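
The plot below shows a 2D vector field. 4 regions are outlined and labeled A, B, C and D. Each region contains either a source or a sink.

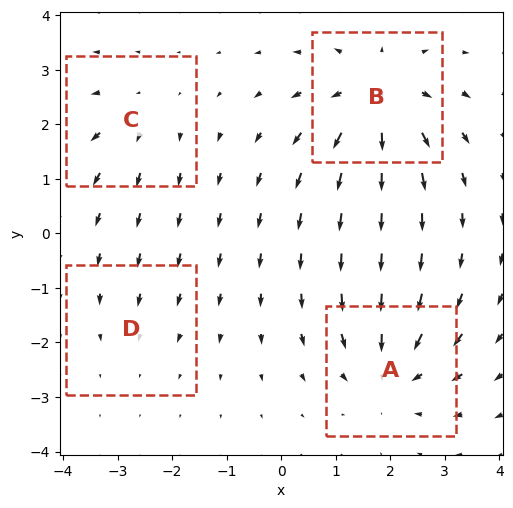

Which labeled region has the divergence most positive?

Divergence at each region's feature centre — A: about -5, B: about +6, C: about +3, D: about -2. Region B is most positive.

B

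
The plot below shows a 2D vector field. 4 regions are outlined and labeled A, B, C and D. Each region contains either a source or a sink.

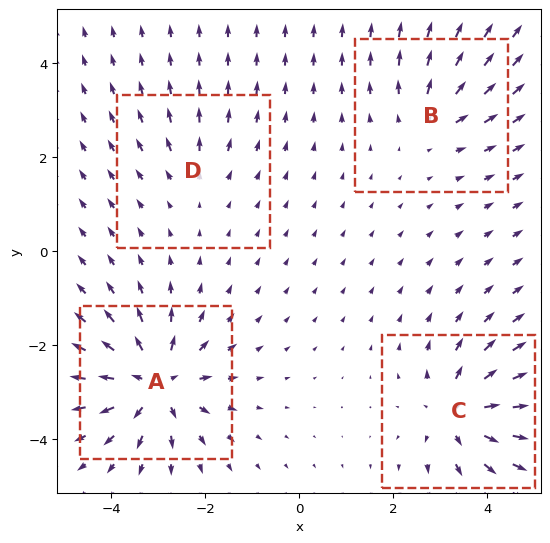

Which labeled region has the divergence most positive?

A

Divergence at each region's feature centre — A: about +8, B: about +4, C: about +6, D: about +3. Region A is most positive.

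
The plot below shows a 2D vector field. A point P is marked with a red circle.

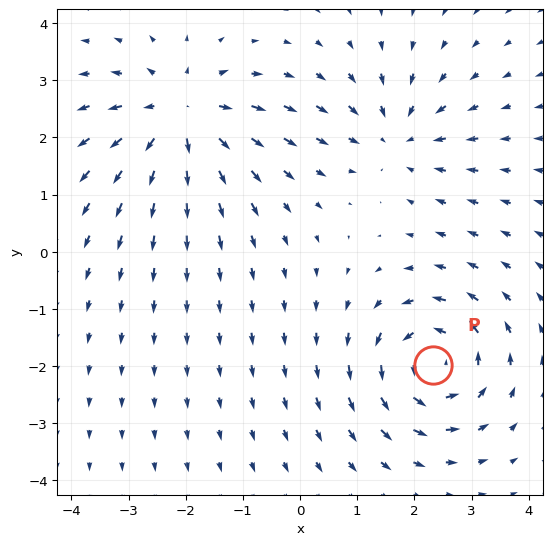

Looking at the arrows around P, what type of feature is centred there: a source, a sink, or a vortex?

vortex

At P (2.3, -2.0) the arrows circulate counterclockwise. Divergence ≈0, curl about +5 — near-zero divergence with nonzero curl is a vortex.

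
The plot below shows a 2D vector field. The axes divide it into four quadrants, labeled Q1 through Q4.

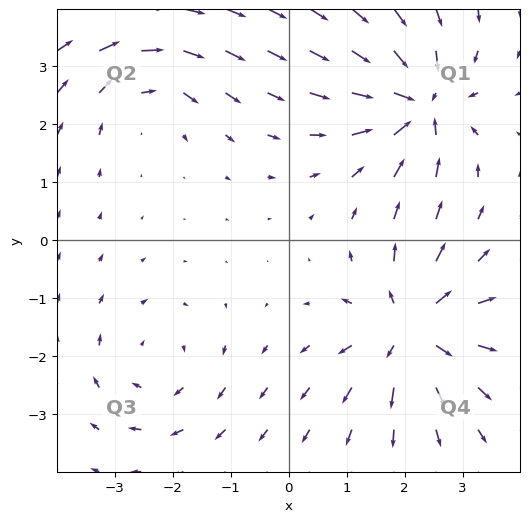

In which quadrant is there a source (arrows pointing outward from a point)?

The source sits at approximately (2.1, -1.5), which lies in quadrant Q4. The divergence there is about +6, positive as expected for a source.

Q4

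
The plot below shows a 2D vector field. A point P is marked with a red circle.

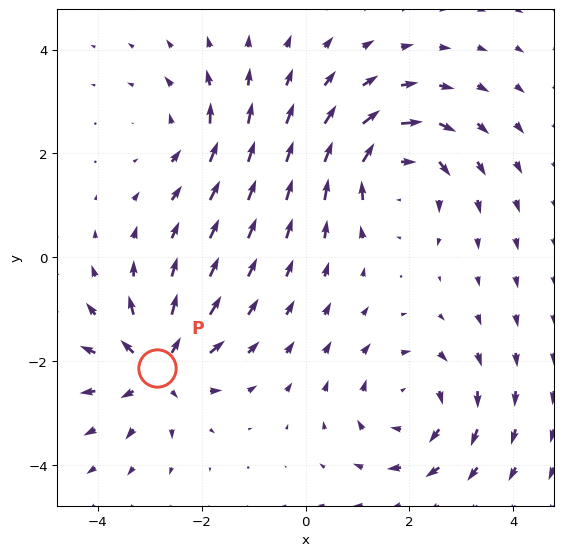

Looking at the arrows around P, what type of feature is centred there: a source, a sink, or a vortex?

source

At P (-2.9, -2.1) the arrows spread outward. Divergence about +6, curl ≈0 — positive divergence with near-zero curl is a source.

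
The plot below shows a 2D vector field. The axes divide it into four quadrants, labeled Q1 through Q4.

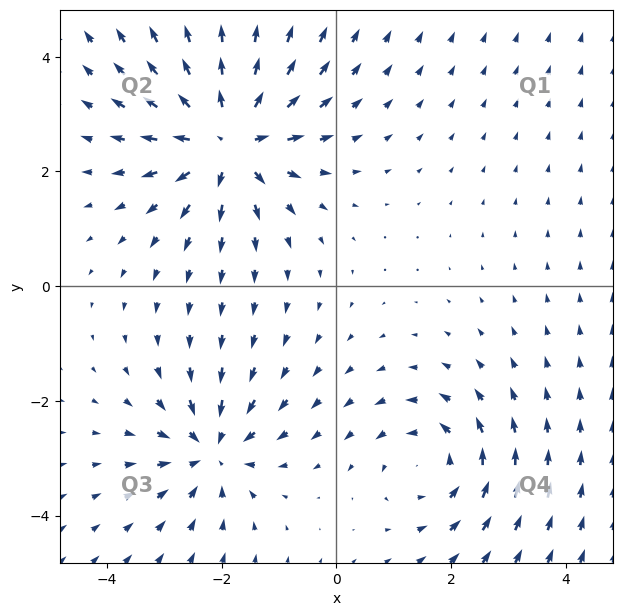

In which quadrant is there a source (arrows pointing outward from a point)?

Q2

The source sits at approximately (-1.9, 2.5), which lies in quadrant Q2. The divergence there is about +6, positive as expected for a source.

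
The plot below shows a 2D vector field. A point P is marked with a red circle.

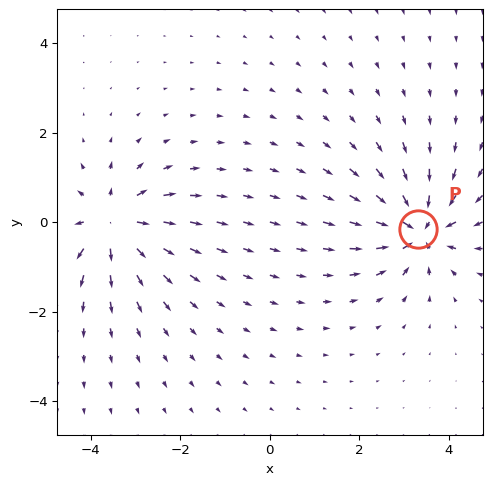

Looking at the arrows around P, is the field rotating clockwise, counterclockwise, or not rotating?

not rotating

Near P at (3.3, -0.2) the arrows show no circulation. The curl there is ≈0.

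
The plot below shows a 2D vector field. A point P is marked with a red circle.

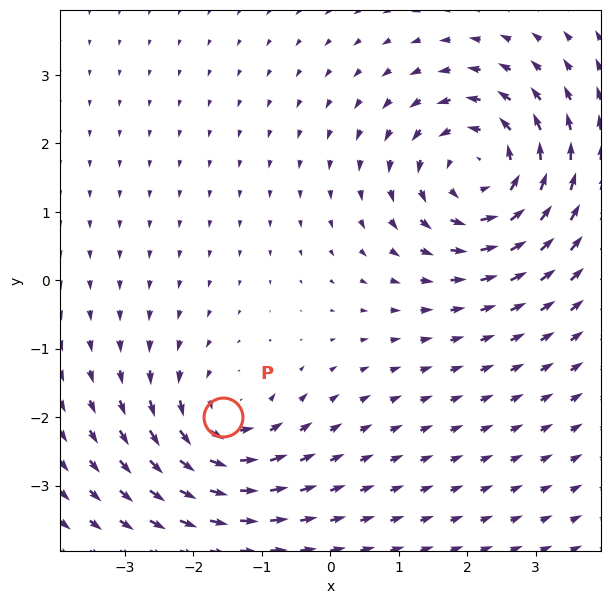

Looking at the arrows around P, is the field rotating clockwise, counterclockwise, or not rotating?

Near P at (-1.6, -2.0) the arrows circulate counterclockwise. The curl (z-component) there is about +4; positive curl means counterclockwise rotation.

counterclockwise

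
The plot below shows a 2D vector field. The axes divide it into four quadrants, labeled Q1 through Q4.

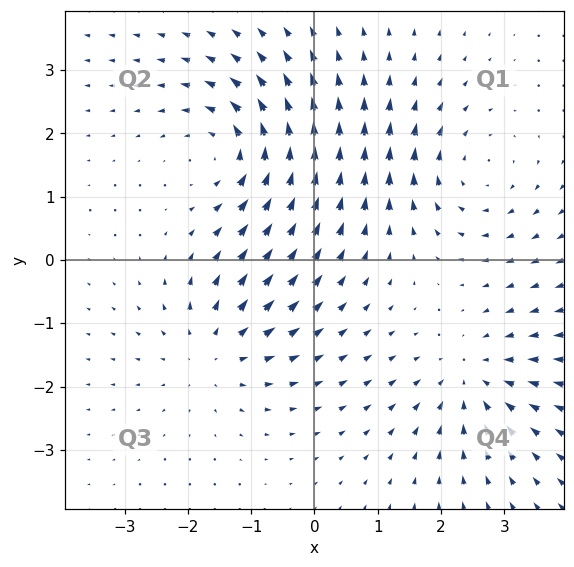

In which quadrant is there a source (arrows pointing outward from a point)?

Q3

The source sits at approximately (-1.6, -1.4), which lies in quadrant Q3. The divergence there is about +4, positive as expected for a source.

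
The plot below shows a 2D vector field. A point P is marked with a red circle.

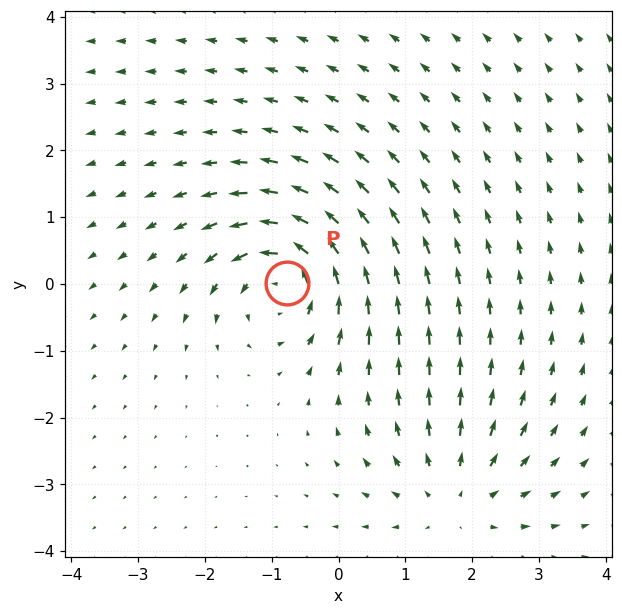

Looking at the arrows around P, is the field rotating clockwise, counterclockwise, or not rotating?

counterclockwise

Near P at (-0.8, 0.0) the arrows circulate counterclockwise. The curl (z-component) there is about +6; positive curl means counterclockwise rotation.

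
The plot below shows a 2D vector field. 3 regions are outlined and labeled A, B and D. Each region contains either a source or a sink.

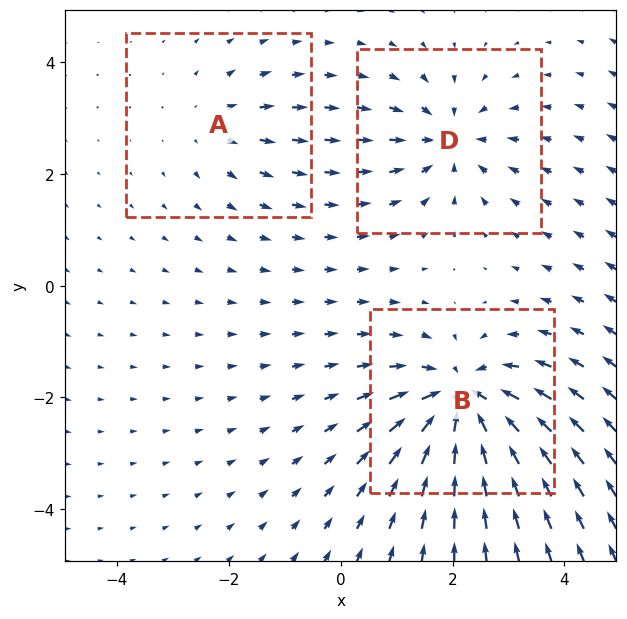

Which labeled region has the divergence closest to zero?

Divergence at each region's feature centre — A: about +2, B: about -6, D: about -4. Region A is closest to zero.

A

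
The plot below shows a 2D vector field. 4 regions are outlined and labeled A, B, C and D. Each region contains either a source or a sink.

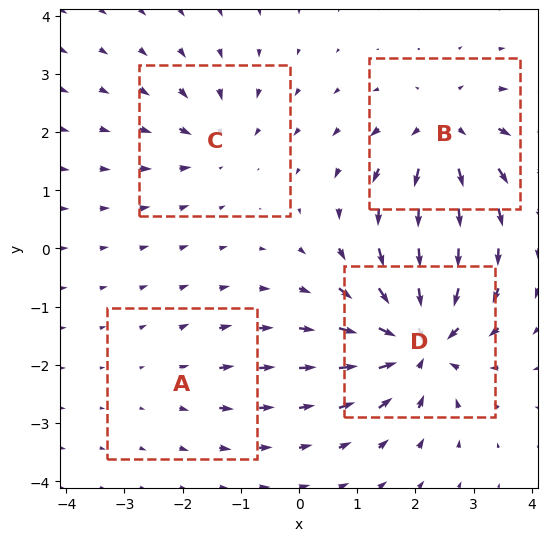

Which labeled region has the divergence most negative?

Divergence at each region's feature centre — A: about +2, B: about +6, C: about -4, D: about -9. Region D is most negative.

D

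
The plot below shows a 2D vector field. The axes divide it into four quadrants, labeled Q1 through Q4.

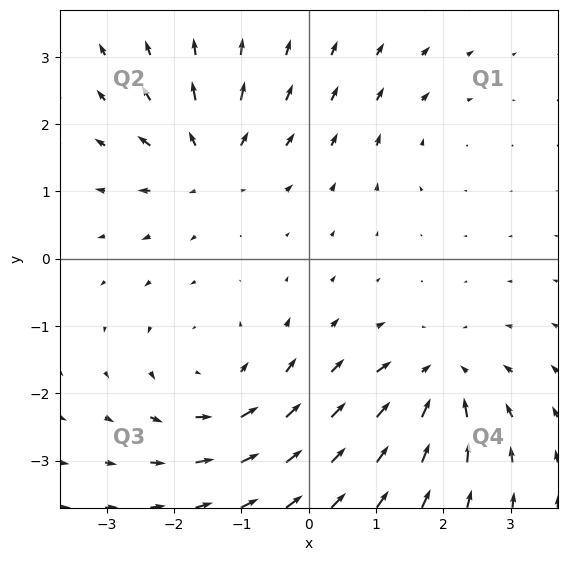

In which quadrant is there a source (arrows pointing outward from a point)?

The source sits at approximately (-1.5, 1.4), which lies in quadrant Q2. The divergence there is about +5, positive as expected for a source.

Q2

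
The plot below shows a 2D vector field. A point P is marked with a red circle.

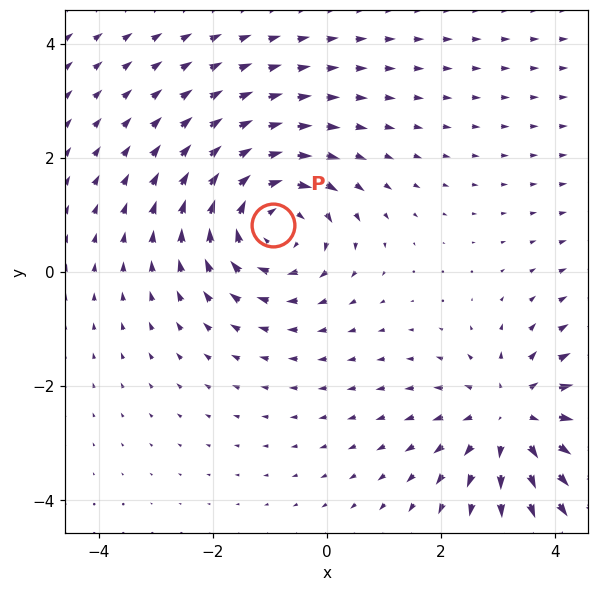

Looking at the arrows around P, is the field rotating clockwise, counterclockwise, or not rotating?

clockwise

Near P at (-0.9, 0.8) the arrows circulate clockwise. The curl (z-component) there is about -3; negative curl means clockwise rotation.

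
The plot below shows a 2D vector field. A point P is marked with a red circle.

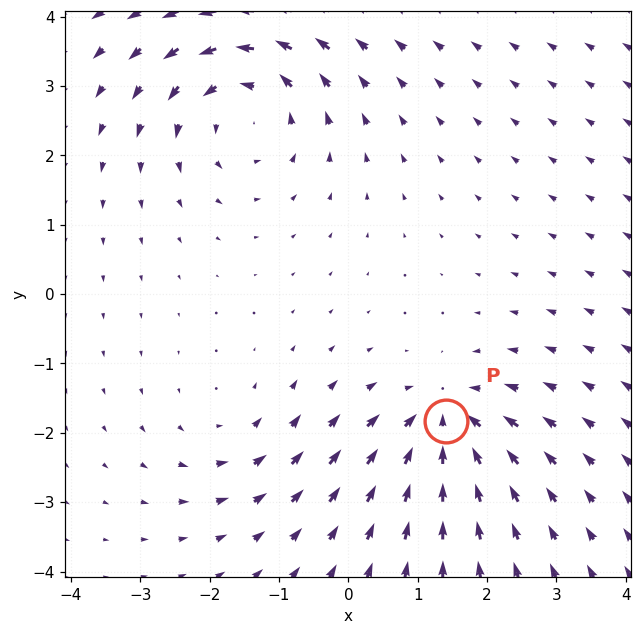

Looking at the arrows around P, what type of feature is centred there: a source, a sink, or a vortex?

At P (1.4, -1.8) the arrows converge inward. Divergence about -5, curl ≈0 — negative divergence with near-zero curl is a sink.

sink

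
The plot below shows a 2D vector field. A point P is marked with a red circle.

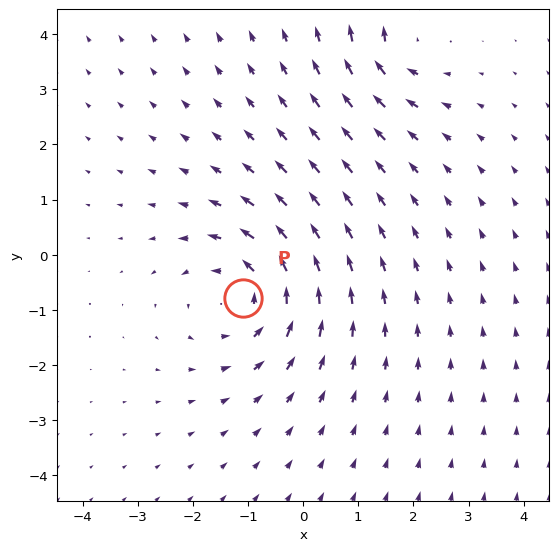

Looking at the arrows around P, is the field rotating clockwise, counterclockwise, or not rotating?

Near P at (-1.1, -0.8) the arrows circulate counterclockwise. The curl (z-component) there is about +4; positive curl means counterclockwise rotation.

counterclockwise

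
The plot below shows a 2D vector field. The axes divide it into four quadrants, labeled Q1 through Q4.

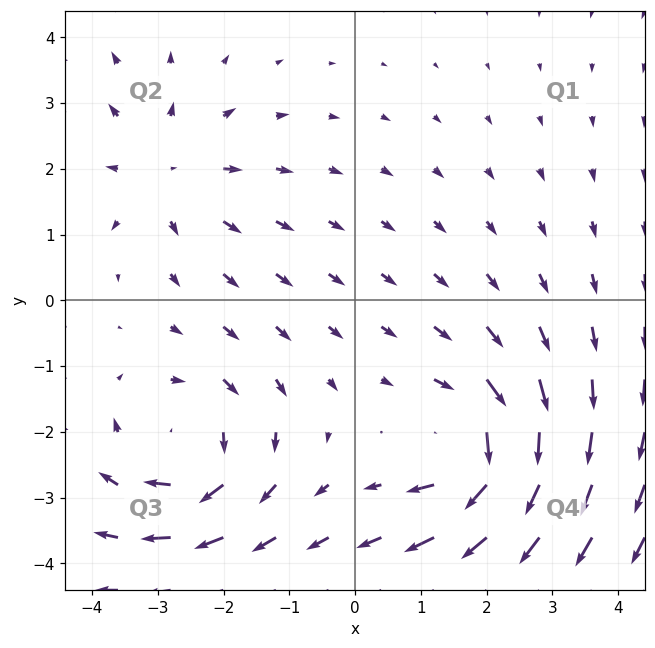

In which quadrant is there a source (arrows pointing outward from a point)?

Q2

The source sits at approximately (-2.9, 1.9), which lies in quadrant Q2. The divergence there is about +3, positive as expected for a source.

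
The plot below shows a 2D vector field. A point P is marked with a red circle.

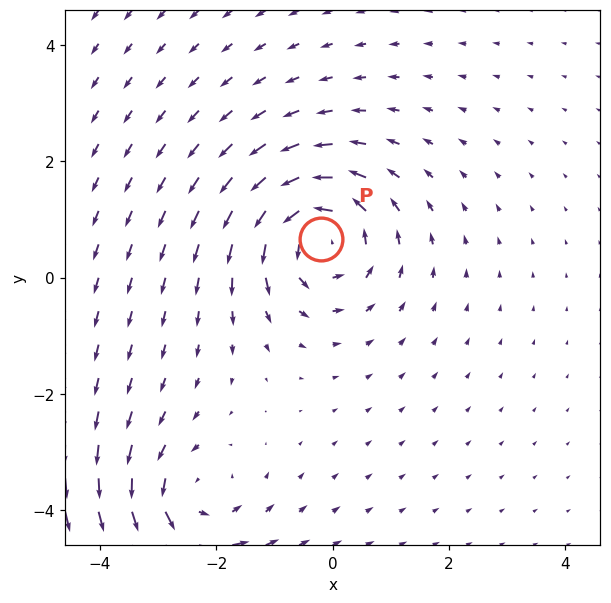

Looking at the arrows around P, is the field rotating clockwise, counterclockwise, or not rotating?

Near P at (-0.2, 0.7) the arrows circulate counterclockwise. The curl (z-component) there is about +4; positive curl means counterclockwise rotation.

counterclockwise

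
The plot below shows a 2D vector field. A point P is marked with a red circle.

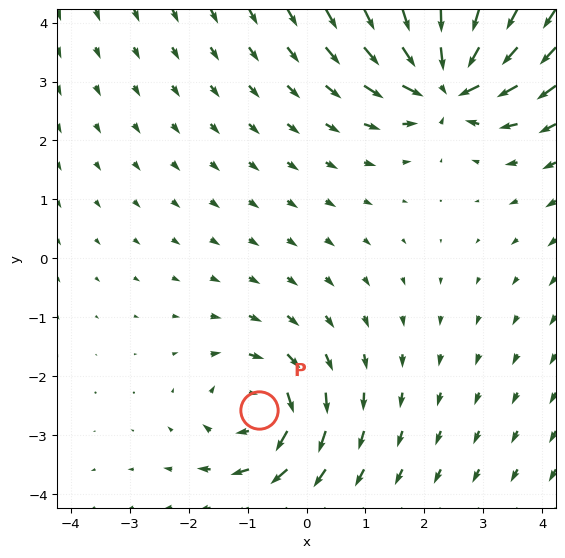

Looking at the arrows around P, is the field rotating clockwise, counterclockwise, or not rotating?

Near P at (-0.8, -2.6) the arrows circulate clockwise. The curl (z-component) there is about -4; negative curl means clockwise rotation.

clockwise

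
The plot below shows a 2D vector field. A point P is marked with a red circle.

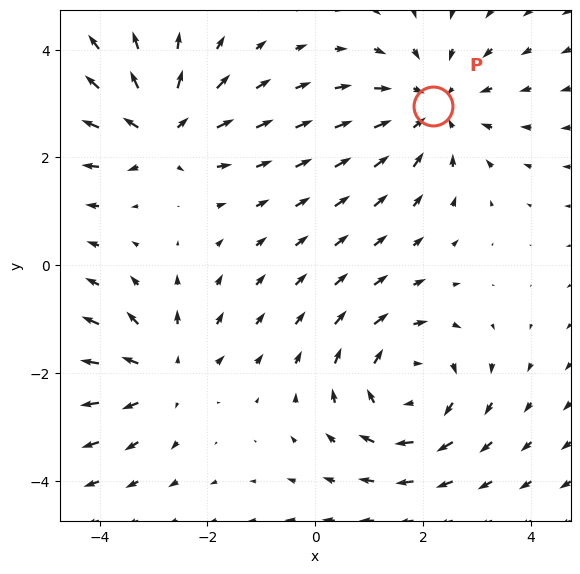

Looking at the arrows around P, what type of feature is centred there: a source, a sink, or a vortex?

sink

At P (2.2, 2.9) the arrows converge inward. Divergence about -3, curl ≈0 — negative divergence with near-zero curl is a sink.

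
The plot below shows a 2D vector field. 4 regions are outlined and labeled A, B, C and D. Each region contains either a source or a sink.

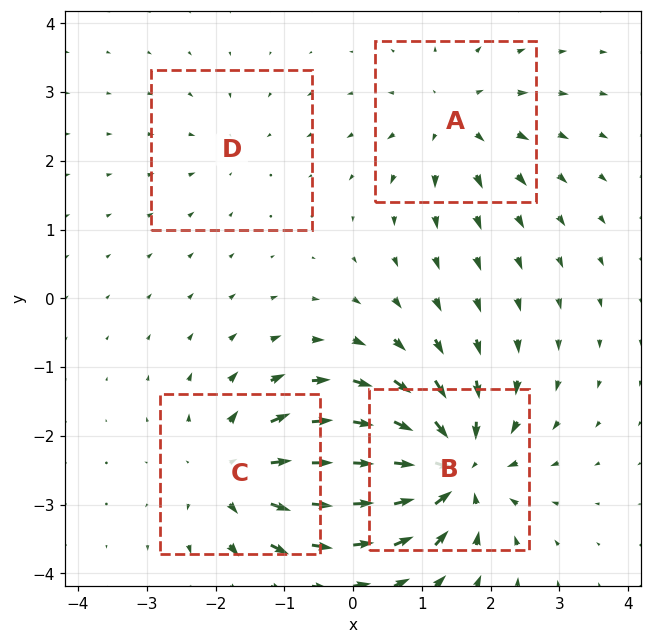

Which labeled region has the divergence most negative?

Divergence at each region's feature centre — A: about +4, B: about -8, C: about +5, D: about -2. Region B is most negative.

B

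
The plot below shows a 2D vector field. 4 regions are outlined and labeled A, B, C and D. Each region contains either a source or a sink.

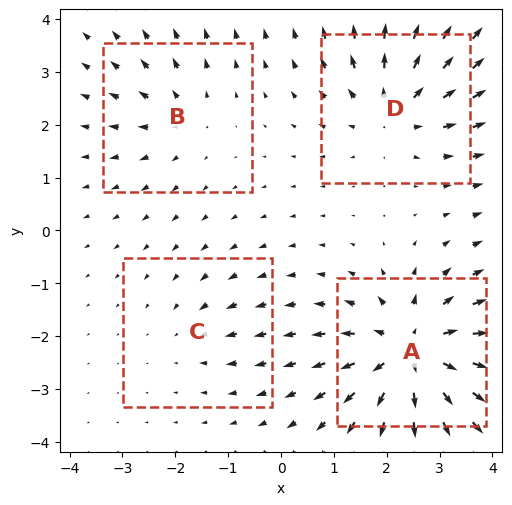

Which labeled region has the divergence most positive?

A

Divergence at each region's feature centre — A: about +8, B: about +3, C: about -2, D: about +5. Region A is most positive.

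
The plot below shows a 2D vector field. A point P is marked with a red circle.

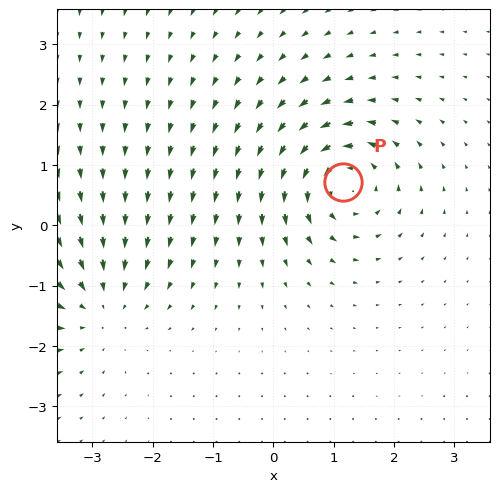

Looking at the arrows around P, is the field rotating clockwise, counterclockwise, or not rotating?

counterclockwise

Near P at (1.2, 0.7) the arrows circulate counterclockwise. The curl (z-component) there is about +6; positive curl means counterclockwise rotation.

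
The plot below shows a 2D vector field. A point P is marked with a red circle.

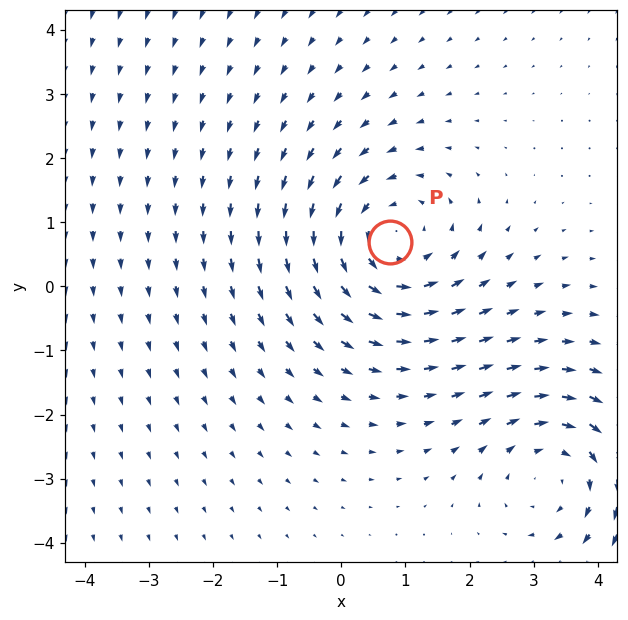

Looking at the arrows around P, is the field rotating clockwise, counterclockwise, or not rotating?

Near P at (0.8, 0.7) the arrows circulate counterclockwise. The curl (z-component) there is about +3; positive curl means counterclockwise rotation.

counterclockwise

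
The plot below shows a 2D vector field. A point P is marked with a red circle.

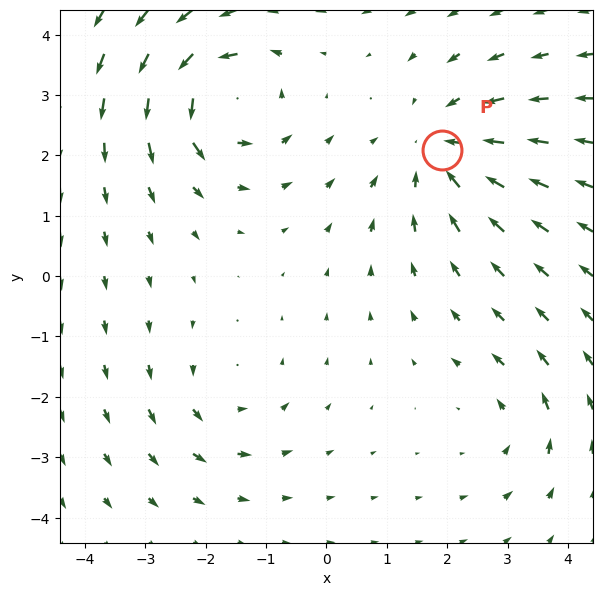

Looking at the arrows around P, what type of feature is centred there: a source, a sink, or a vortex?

At P (1.9, 2.1) the arrows converge inward. Divergence about -4, curl ≈0 — negative divergence with near-zero curl is a sink.

sink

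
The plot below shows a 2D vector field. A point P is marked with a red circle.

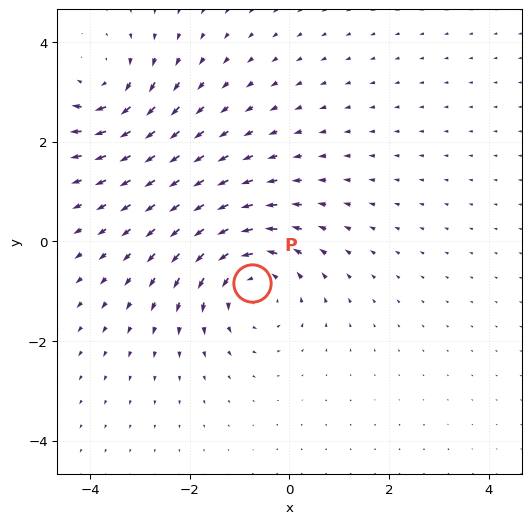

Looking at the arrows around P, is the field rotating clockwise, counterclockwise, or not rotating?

counterclockwise

Near P at (-0.8, -0.8) the arrows circulate counterclockwise. The curl (z-component) there is about +4; positive curl means counterclockwise rotation.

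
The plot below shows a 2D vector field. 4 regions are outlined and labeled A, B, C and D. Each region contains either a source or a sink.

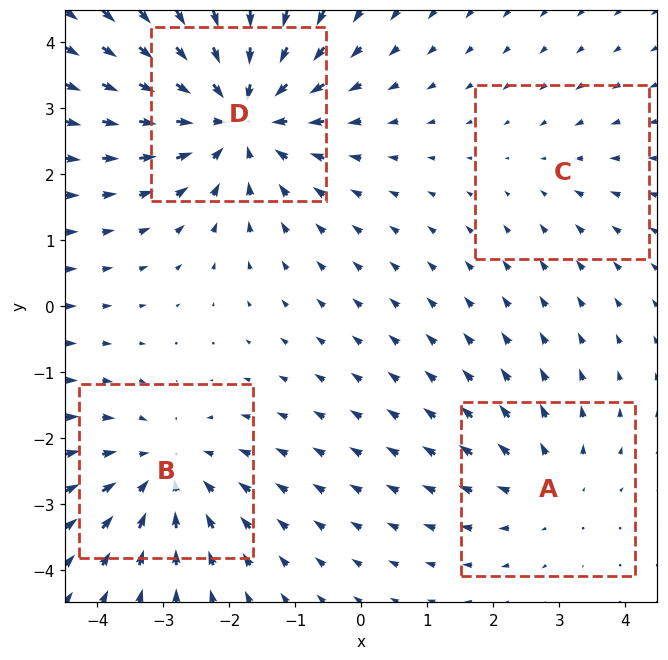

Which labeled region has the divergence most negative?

Divergence at each region's feature centre — A: about +3, B: about -4, C: about -2, D: about -6. Region D is most negative.

D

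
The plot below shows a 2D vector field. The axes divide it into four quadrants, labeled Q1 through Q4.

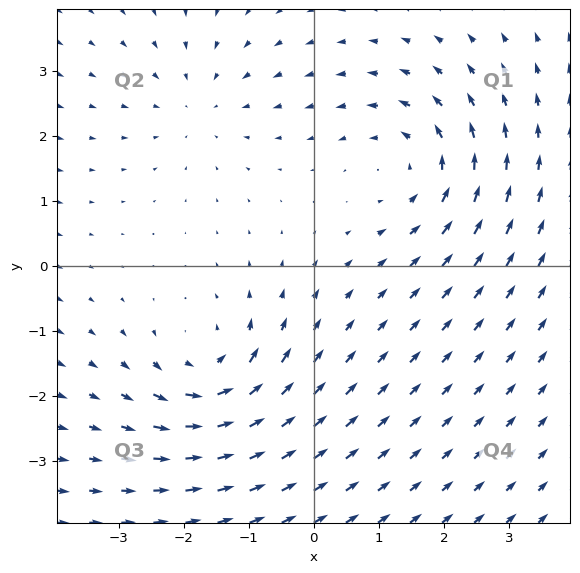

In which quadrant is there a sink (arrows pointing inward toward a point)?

Q2

The sink sits at approximately (-1.8, 2.5), which lies in quadrant Q2. The divergence there is about -2, negative as expected for a sink.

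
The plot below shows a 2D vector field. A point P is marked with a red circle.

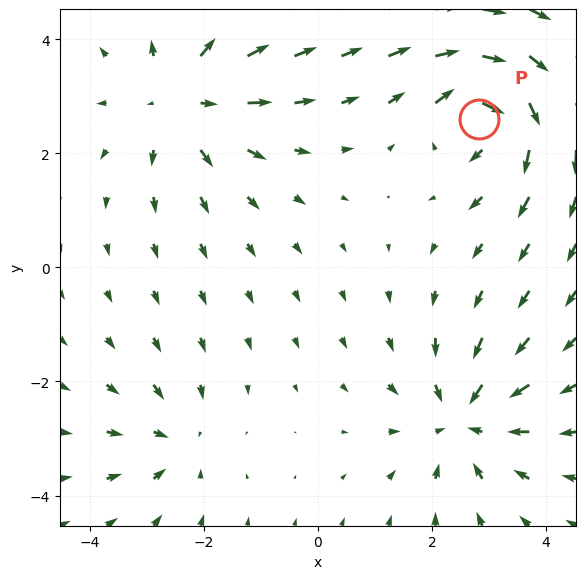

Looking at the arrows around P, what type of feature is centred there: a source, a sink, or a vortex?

vortex

At P (2.8, 2.6) the arrows circulate clockwise. Divergence ≈0, curl about -6 — near-zero divergence with nonzero curl is a vortex.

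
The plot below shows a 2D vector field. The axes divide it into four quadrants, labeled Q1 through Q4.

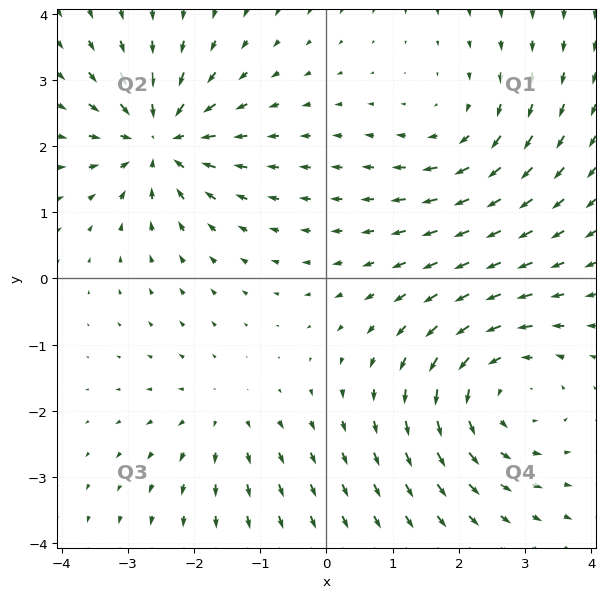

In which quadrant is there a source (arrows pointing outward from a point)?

The source sits at approximately (-1.6, -2.1), which lies in quadrant Q3. The divergence there is about +2, positive as expected for a source.

Q3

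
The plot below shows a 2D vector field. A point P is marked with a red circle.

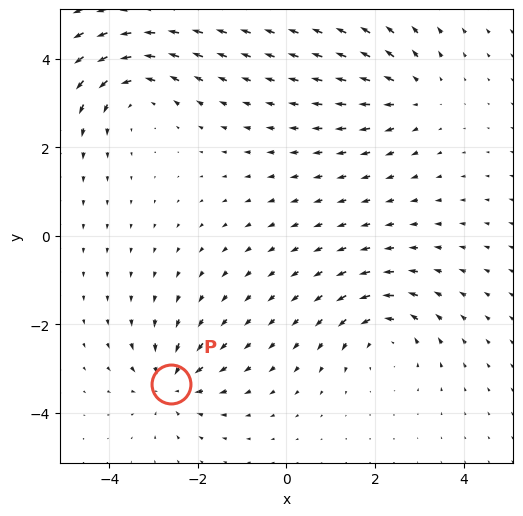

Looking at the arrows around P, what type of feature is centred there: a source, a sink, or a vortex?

sink

At P (-2.6, -3.3) the arrows converge inward. Divergence about -4, curl ≈0 — negative divergence with near-zero curl is a sink.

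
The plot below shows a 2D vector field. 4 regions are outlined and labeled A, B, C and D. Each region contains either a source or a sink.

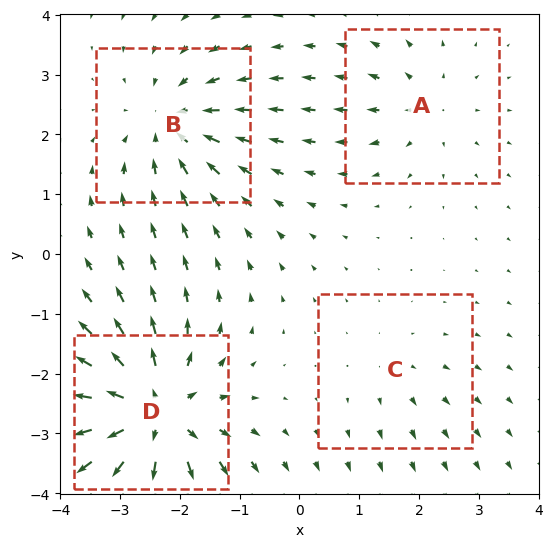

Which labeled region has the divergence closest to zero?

Divergence at each region's feature centre — A: about +3, B: about -5, C: about +2, D: about +8. Region C is closest to zero.

C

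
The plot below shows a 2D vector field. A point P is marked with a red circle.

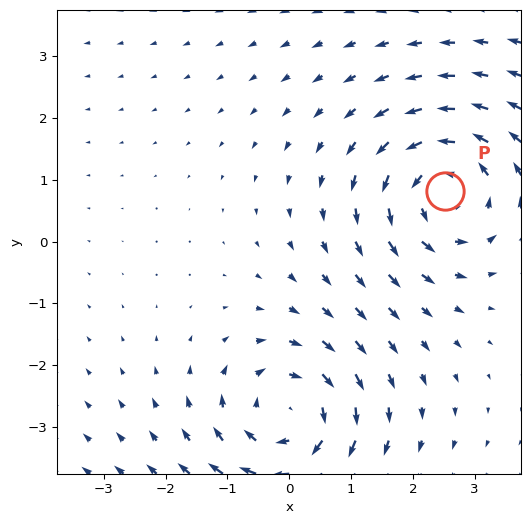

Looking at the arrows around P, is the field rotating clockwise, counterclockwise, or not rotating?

counterclockwise

Near P at (2.5, 0.8) the arrows circulate counterclockwise. The curl (z-component) there is about +4; positive curl means counterclockwise rotation.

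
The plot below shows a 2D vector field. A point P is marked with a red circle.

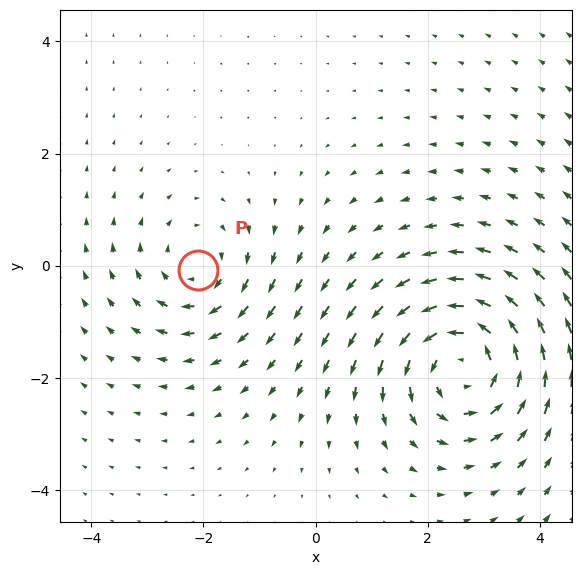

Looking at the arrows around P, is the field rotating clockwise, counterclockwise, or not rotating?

clockwise

Near P at (-2.1, -0.1) the arrows circulate clockwise. The curl (z-component) there is about -3; negative curl means clockwise rotation.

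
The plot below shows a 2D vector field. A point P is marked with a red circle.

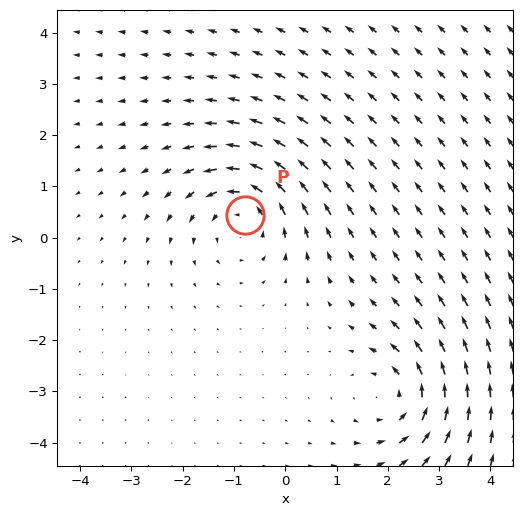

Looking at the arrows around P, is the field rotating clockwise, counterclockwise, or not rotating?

counterclockwise

Near P at (-0.8, 0.4) the arrows circulate counterclockwise. The curl (z-component) there is about +5; positive curl means counterclockwise rotation.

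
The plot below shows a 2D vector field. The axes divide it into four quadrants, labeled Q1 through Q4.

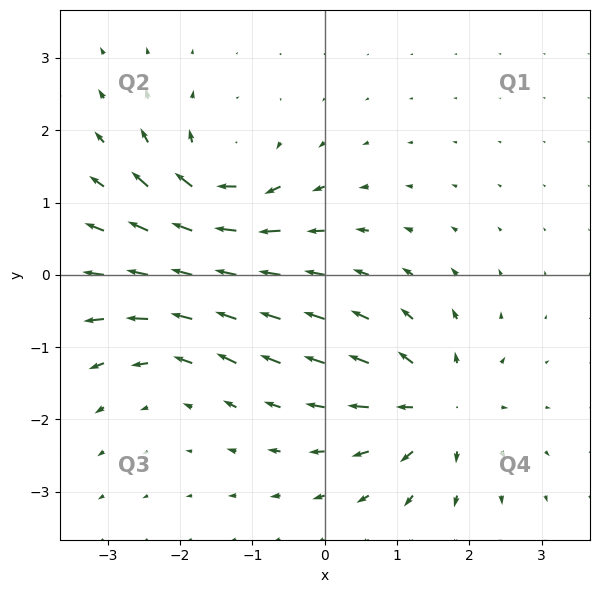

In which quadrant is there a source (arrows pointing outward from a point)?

The source sits at approximately (1.6, -1.8), which lies in quadrant Q4. The divergence there is about +5, positive as expected for a source.

Q4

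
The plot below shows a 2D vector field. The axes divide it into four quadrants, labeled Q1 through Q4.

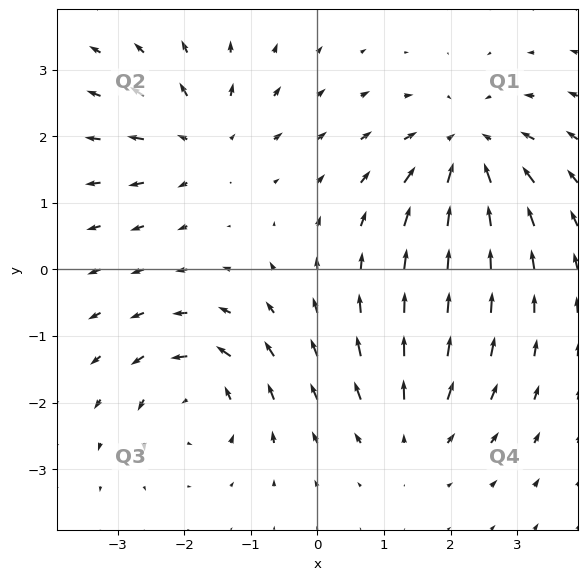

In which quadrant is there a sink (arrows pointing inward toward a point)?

The sink sits at approximately (2.3, 1.8), which lies in quadrant Q1. The divergence there is about -4, negative as expected for a sink.

Q1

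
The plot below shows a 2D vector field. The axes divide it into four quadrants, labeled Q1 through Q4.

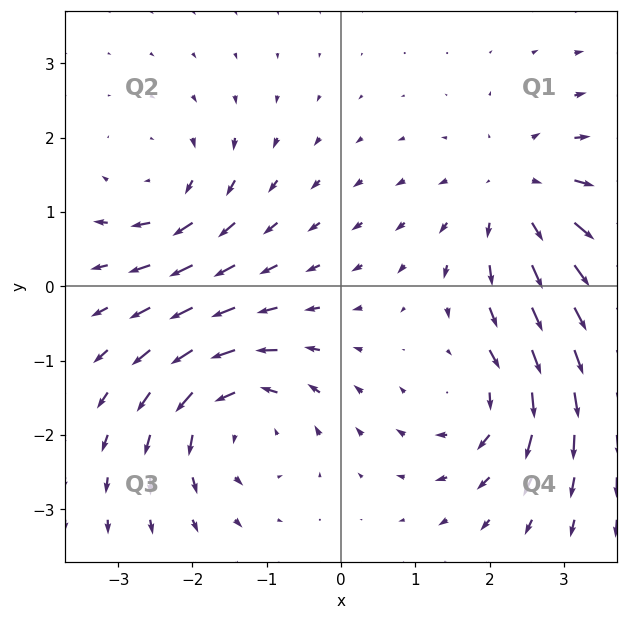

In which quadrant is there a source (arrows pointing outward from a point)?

Q1

The source sits at approximately (2.4, 1.2), which lies in quadrant Q1. The divergence there is about +4, positive as expected for a source.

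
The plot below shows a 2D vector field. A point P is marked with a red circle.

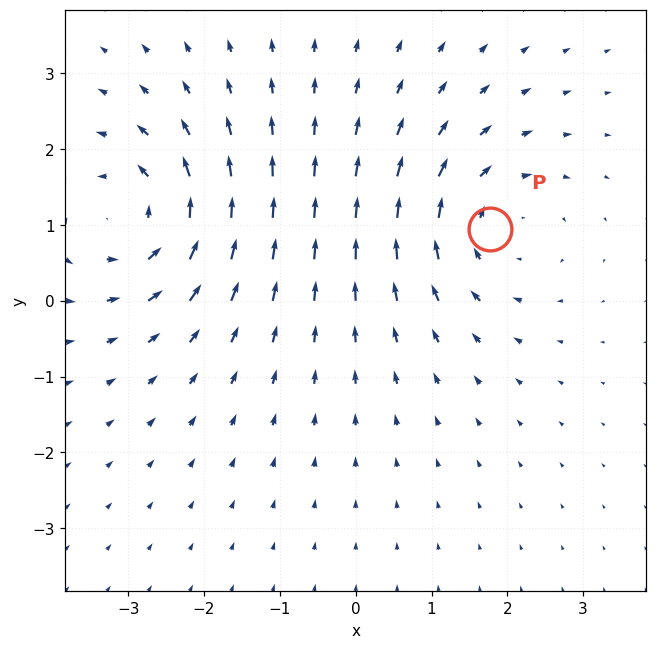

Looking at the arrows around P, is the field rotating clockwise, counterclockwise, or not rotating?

clockwise

Near P at (1.8, 1.0) the arrows circulate clockwise. The curl (z-component) there is about -3; negative curl means clockwise rotation.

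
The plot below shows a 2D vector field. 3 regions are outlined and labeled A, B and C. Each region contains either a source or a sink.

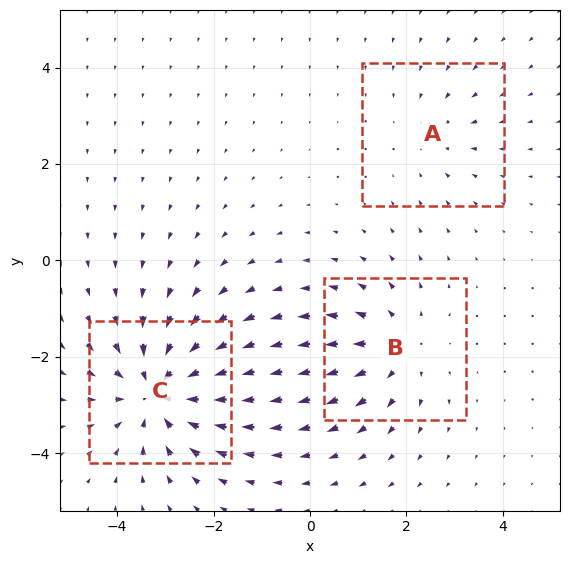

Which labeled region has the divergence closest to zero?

Divergence at each region's feature centre — A: about -2, B: about +3, C: about -4. Region A is closest to zero.

A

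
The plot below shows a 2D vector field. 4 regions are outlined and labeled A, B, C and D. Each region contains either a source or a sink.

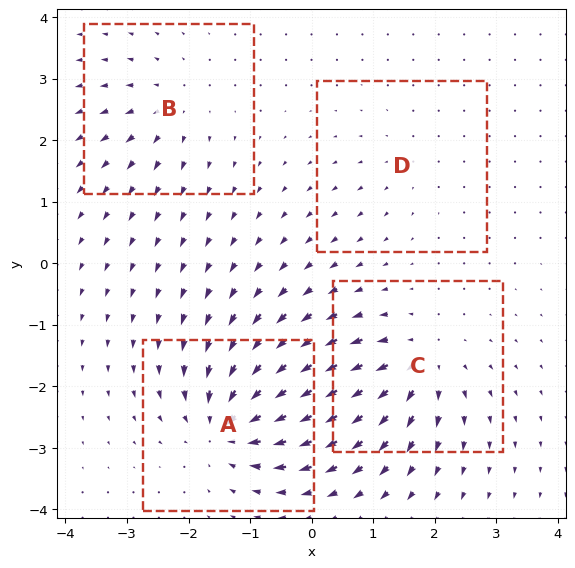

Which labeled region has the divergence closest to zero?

Divergence at each region's feature centre — A: about -8, B: about +4, C: about +7, D: about +3. Region D is closest to zero.

D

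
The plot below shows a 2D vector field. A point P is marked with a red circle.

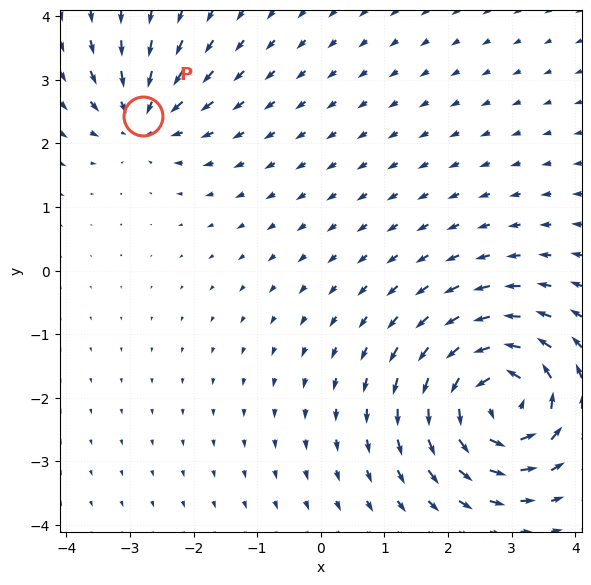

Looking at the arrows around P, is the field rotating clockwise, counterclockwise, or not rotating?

not rotating

Near P at (-2.8, 2.4) the arrows show no circulation. The curl there is ≈0.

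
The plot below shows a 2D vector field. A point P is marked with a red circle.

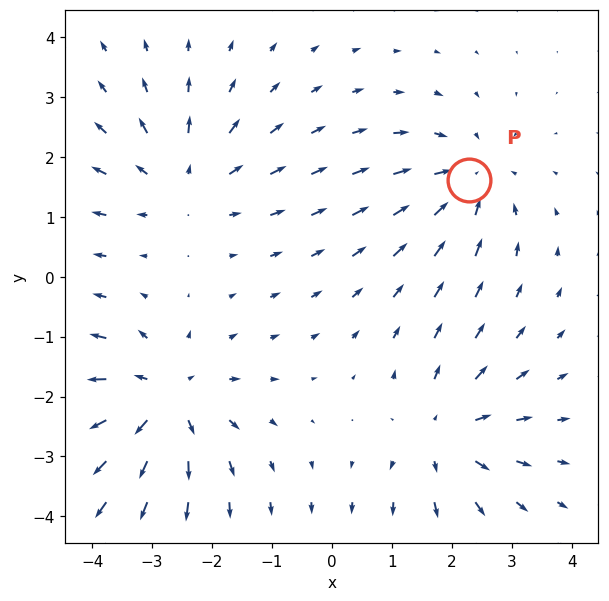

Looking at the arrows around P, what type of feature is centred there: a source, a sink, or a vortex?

sink

At P (2.3, 1.6) the arrows converge inward. Divergence about -3, curl ≈0 — negative divergence with near-zero curl is a sink.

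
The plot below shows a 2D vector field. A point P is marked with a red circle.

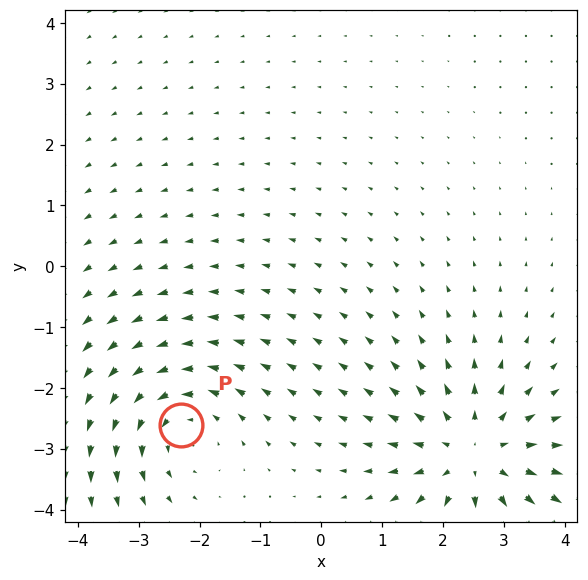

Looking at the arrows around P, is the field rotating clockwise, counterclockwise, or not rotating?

counterclockwise

Near P at (-2.3, -2.6) the arrows circulate counterclockwise. The curl (z-component) there is about +4; positive curl means counterclockwise rotation.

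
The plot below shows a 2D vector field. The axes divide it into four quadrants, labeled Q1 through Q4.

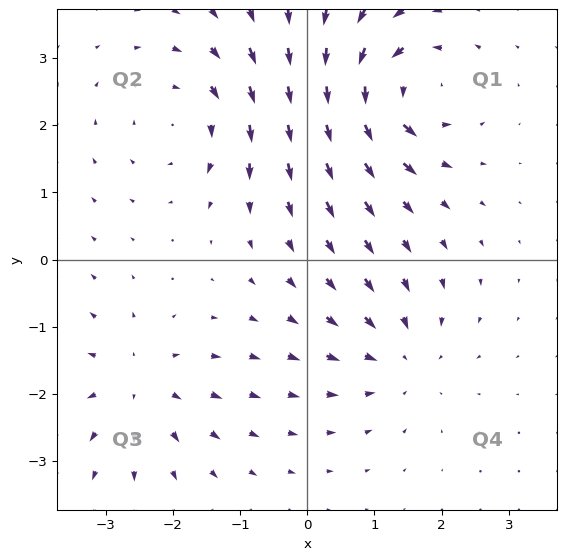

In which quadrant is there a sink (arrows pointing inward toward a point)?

Q4

The sink sits at approximately (1.4, -1.5), which lies in quadrant Q4. The divergence there is about -4, negative as expected for a sink.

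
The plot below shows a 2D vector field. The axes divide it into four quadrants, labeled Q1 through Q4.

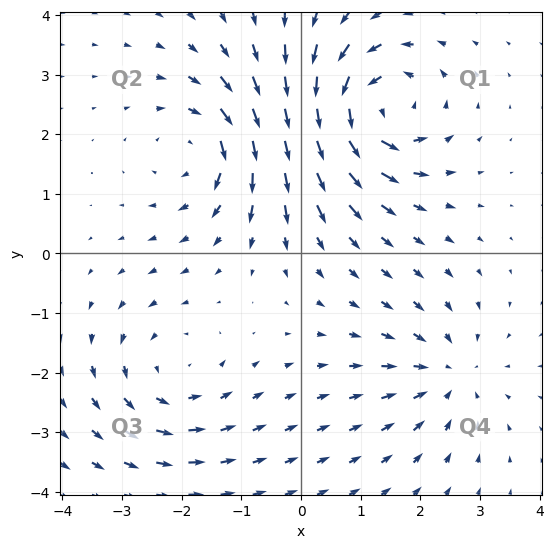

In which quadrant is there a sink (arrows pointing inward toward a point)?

Q4

The sink sits at approximately (2.5, -2.0), which lies in quadrant Q4. The divergence there is about -3, negative as expected for a sink.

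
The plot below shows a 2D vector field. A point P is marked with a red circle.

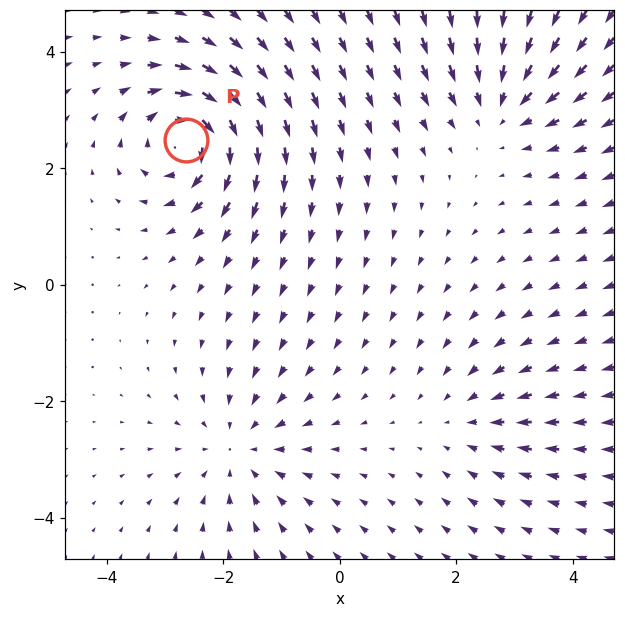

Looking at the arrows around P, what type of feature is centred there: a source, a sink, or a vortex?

vortex

At P (-2.6, 2.5) the arrows circulate clockwise. Divergence ≈0, curl about -7 — near-zero divergence with nonzero curl is a vortex.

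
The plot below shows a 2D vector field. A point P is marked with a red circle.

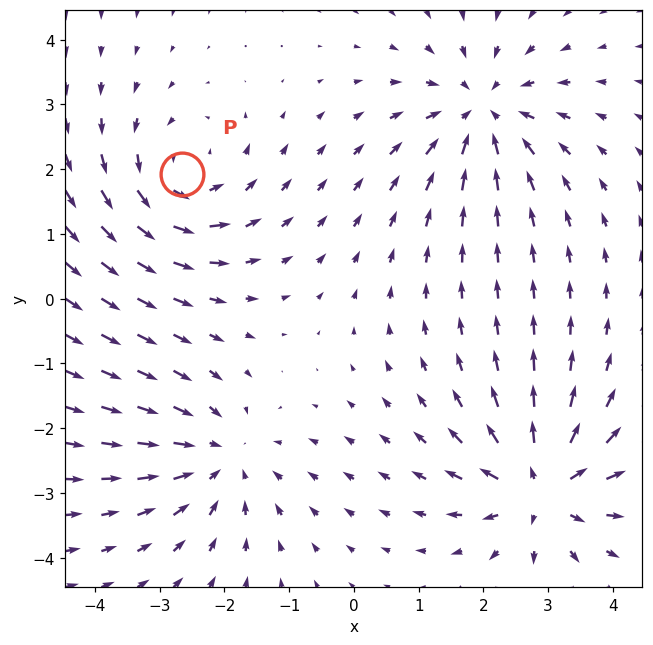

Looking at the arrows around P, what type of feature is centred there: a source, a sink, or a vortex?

At P (-2.7, 1.9) the arrows circulate counterclockwise. Divergence ≈0, curl about +5 — near-zero divergence with nonzero curl is a vortex.

vortex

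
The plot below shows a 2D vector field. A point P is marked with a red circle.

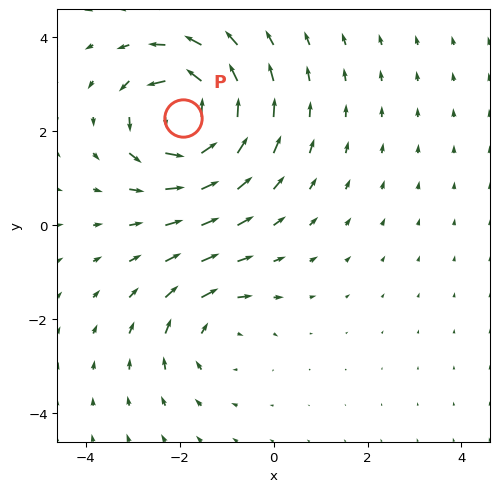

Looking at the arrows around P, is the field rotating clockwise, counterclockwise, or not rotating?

counterclockwise

Near P at (-1.9, 2.3) the arrows circulate counterclockwise. The curl (z-component) there is about +7; positive curl means counterclockwise rotation.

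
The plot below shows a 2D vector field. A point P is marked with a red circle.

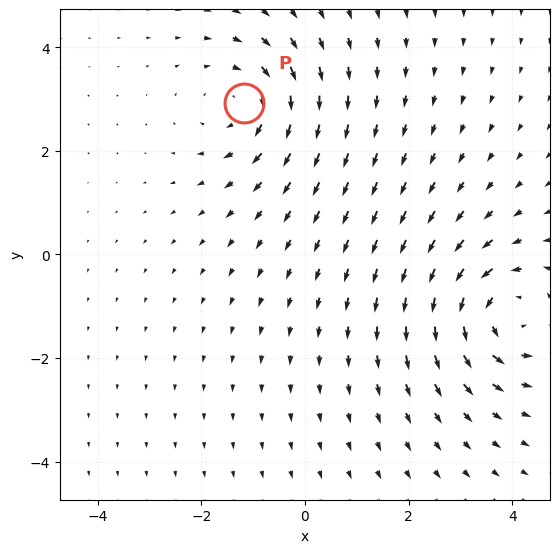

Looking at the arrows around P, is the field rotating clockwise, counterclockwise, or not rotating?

clockwise

Near P at (-1.2, 2.9) the arrows circulate clockwise. The curl (z-component) there is about -4; negative curl means clockwise rotation.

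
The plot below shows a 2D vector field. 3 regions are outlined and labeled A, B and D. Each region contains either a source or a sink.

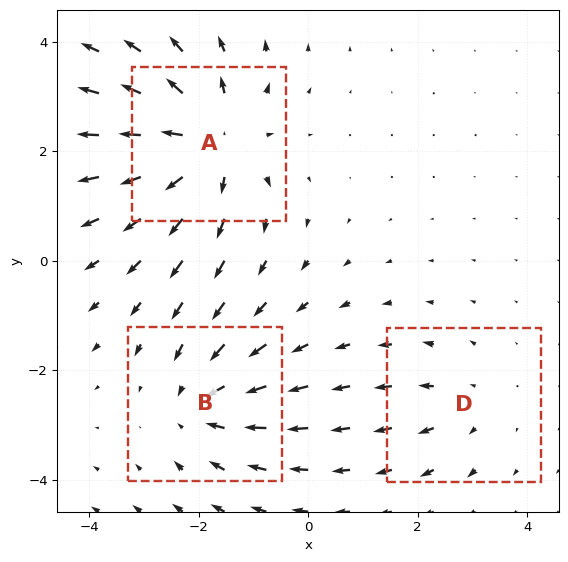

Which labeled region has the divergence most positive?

Divergence at each region's feature centre — A: about +5, B: about -3, D: about +2. Region A is most positive.

A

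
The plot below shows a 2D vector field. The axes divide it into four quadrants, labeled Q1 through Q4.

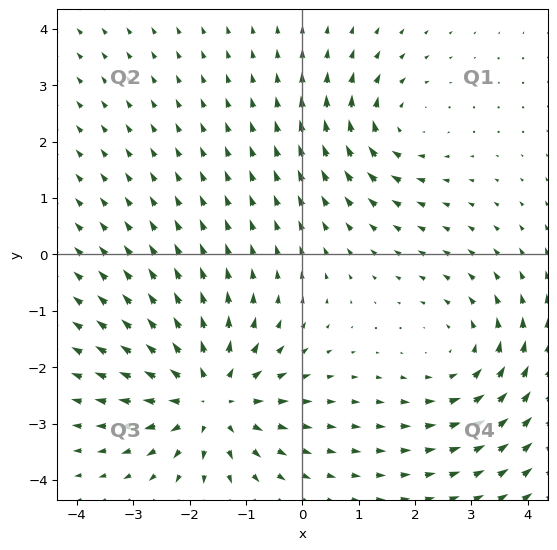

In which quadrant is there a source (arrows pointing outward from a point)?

Q3

The source sits at approximately (-1.6, -2.5), which lies in quadrant Q3. The divergence there is about +5, positive as expected for a source.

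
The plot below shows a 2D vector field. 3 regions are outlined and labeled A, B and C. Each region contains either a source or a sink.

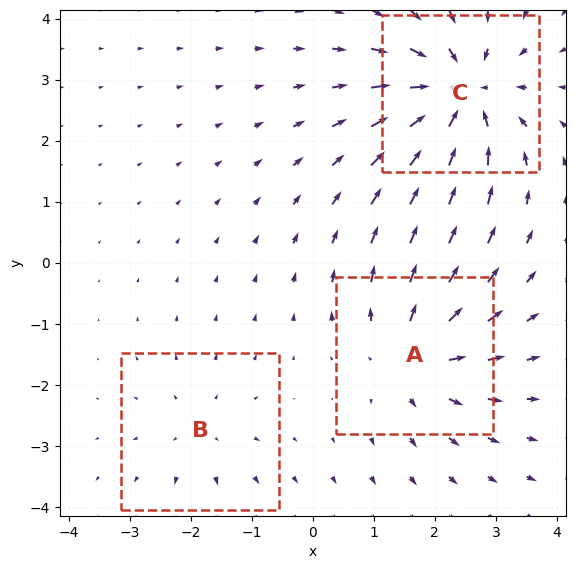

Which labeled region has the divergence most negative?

Divergence at each region's feature centre — A: about +4, B: about +2, C: about -5. Region C is most negative.

C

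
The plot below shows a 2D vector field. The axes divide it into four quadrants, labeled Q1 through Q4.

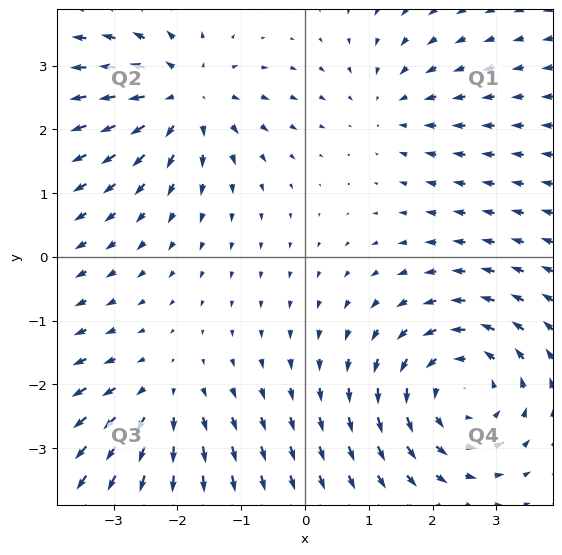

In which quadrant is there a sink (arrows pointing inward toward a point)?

The sink sits at approximately (1.3, 2.4), which lies in quadrant Q1. The divergence there is about -2, negative as expected for a sink.

Q1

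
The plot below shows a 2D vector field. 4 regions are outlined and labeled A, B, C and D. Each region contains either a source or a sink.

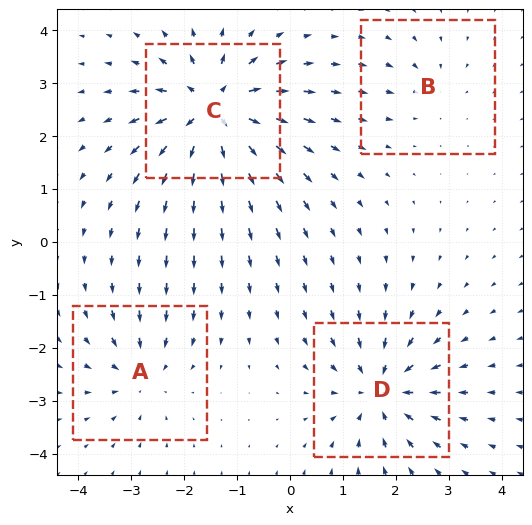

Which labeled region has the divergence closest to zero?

Divergence at each region's feature centre — A: about -4, B: about -2, C: about +8, D: about -6. Region B is closest to zero.

B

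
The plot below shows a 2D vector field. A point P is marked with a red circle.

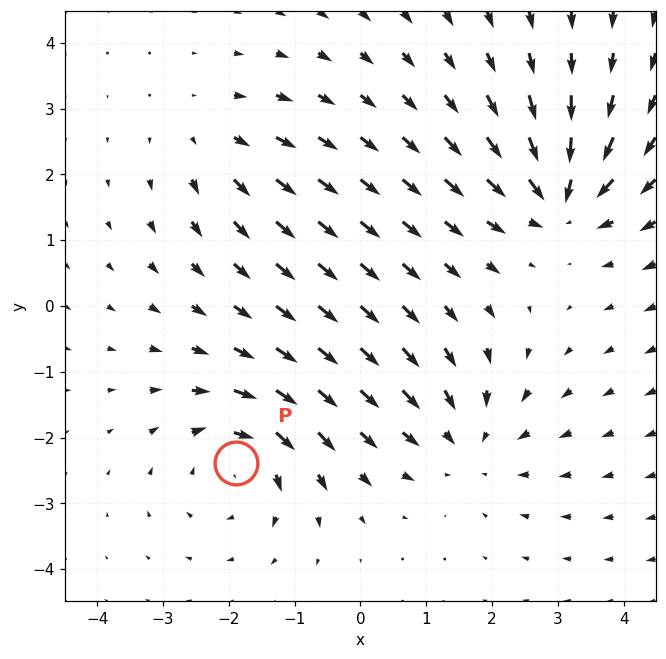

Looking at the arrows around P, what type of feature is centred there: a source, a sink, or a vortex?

At P (-1.9, -2.4) the arrows circulate clockwise. Divergence ≈0, curl about -5 — near-zero divergence with nonzero curl is a vortex.

vortex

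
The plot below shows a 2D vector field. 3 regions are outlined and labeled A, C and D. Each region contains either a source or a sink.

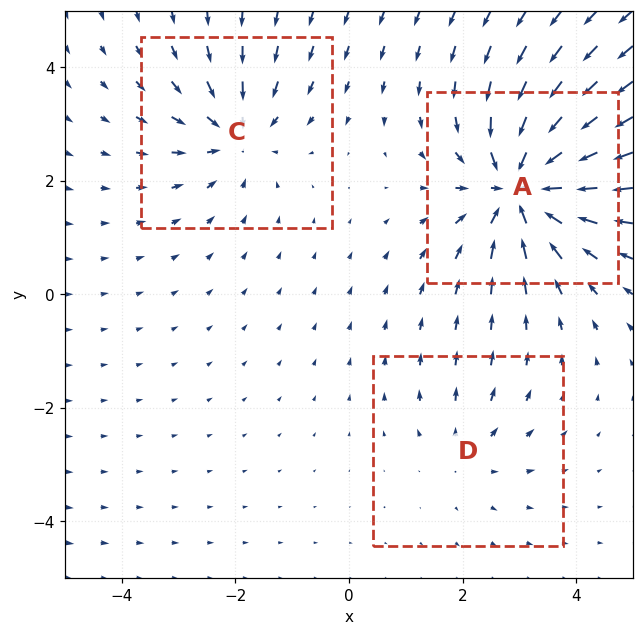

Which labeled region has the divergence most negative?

Divergence at each region's feature centre — A: about -6, C: about -4, D: about +2. Region A is most negative.

A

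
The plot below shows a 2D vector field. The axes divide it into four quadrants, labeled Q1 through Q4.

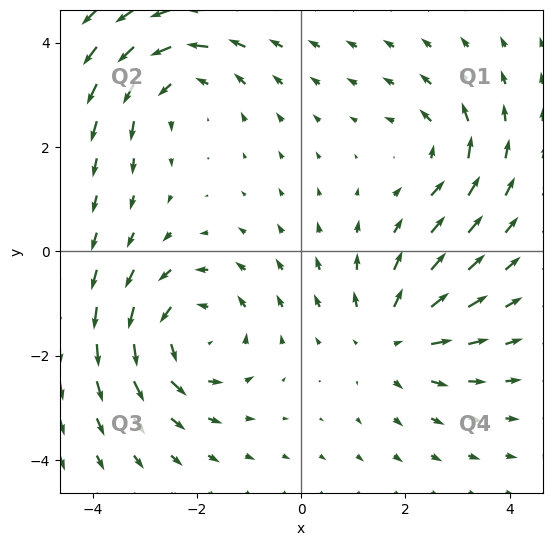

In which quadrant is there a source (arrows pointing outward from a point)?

Q4

The source sits at approximately (1.7, -1.7), which lies in quadrant Q4. The divergence there is about +4, positive as expected for a source.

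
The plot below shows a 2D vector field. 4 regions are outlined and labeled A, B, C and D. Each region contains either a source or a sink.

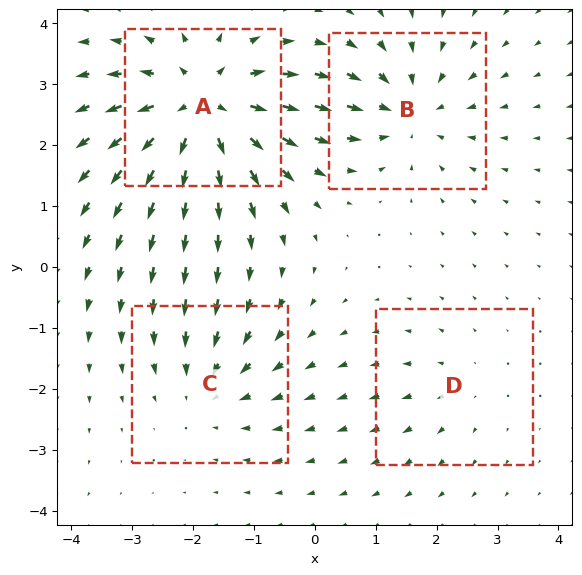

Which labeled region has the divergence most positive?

Divergence at each region's feature centre — A: about +7, B: about -5, C: about -3, D: about +2. Region A is most positive.

A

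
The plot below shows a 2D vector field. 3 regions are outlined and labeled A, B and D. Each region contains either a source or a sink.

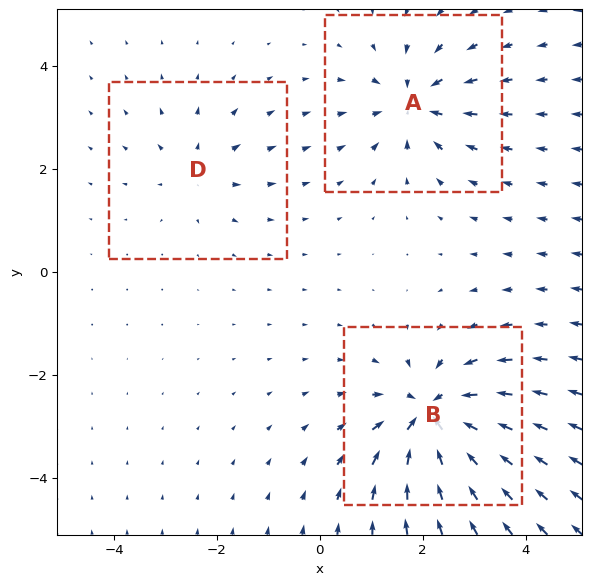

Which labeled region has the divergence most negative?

Divergence at each region's feature centre — A: about -4, B: about -6, D: about +2. Region B is most negative.

B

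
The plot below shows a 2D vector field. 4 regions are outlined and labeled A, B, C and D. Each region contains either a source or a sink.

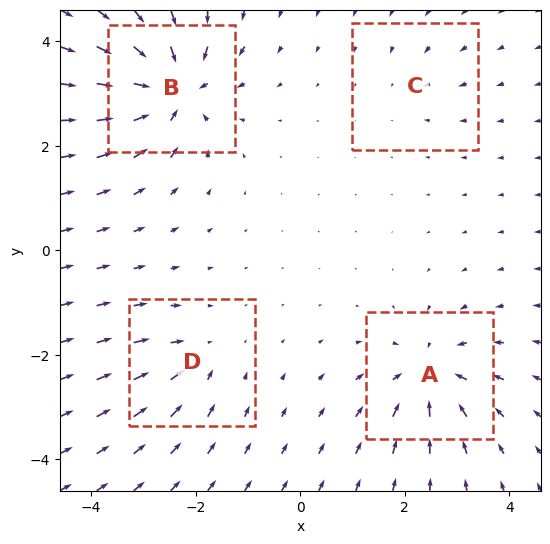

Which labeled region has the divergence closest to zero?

Divergence at each region's feature centre — A: about -6, B: about -8, C: about -2, D: about -4. Region C is closest to zero.

C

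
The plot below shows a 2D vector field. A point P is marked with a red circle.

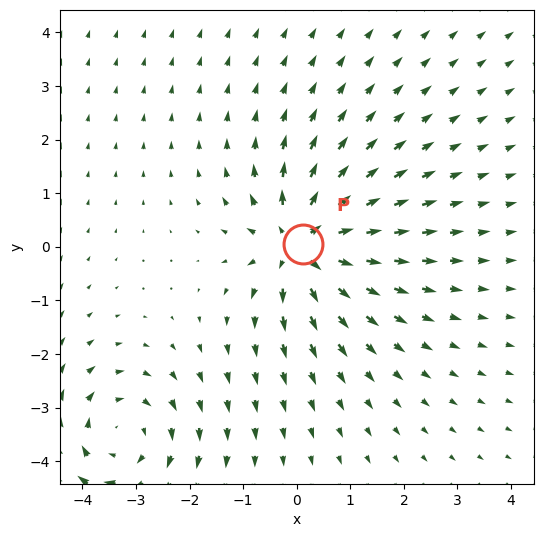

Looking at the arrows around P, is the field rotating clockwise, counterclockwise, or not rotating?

Near P at (0.1, 0.0) the arrows show no circulation. The curl there is ≈0.

not rotating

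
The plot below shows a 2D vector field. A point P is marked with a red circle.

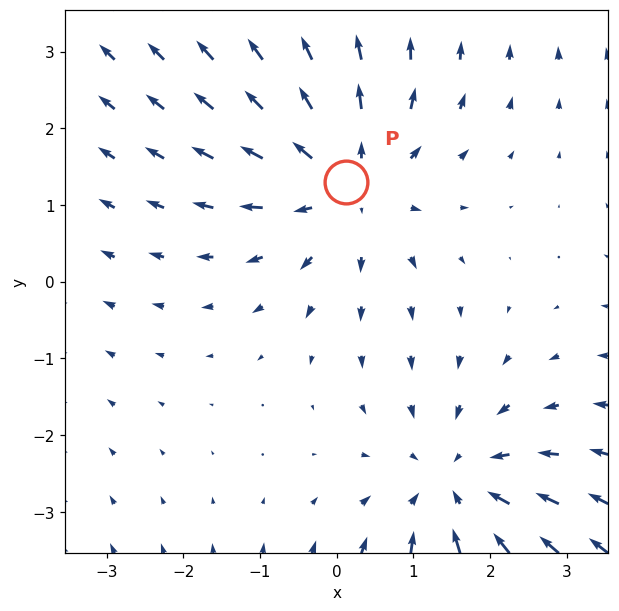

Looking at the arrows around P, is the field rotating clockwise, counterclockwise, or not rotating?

Near P at (0.1, 1.3) the arrows show no circulation. The curl there is ≈0.

not rotating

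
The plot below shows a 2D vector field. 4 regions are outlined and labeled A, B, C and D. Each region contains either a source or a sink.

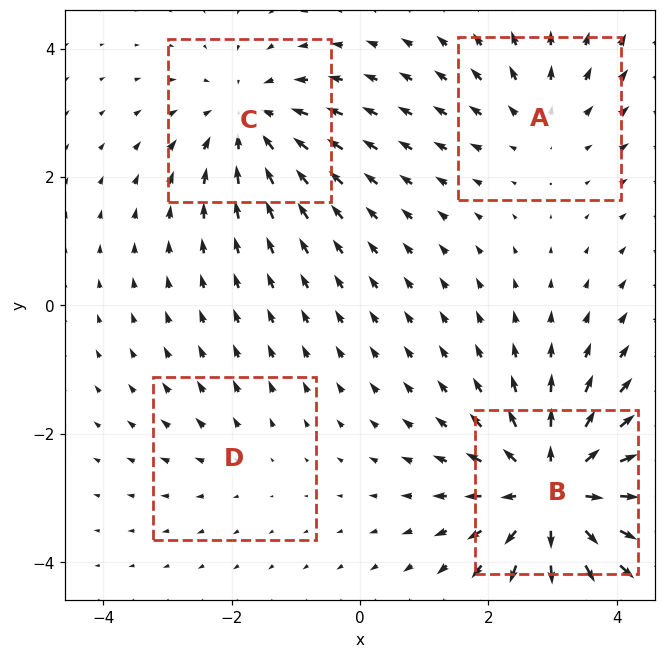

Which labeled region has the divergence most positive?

Divergence at each region's feature centre — A: about +3, B: about +7, C: about -4, D: about +2. Region B is most positive.

B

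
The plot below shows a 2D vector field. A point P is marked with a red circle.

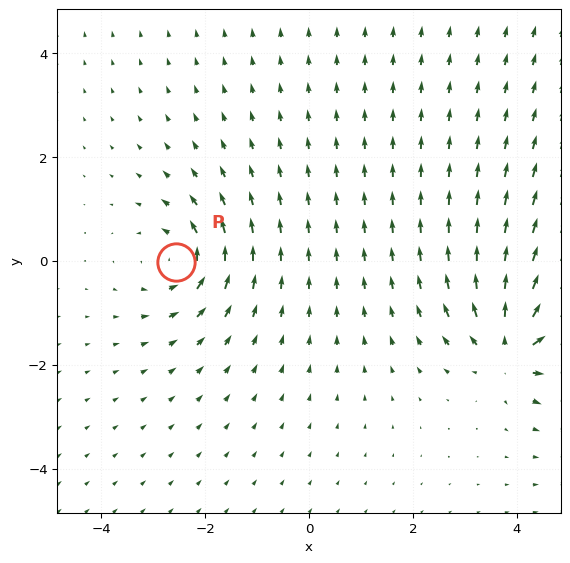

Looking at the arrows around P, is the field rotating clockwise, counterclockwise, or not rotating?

Near P at (-2.6, -0.0) the arrows circulate counterclockwise. The curl (z-component) there is about +4; positive curl means counterclockwise rotation.

counterclockwise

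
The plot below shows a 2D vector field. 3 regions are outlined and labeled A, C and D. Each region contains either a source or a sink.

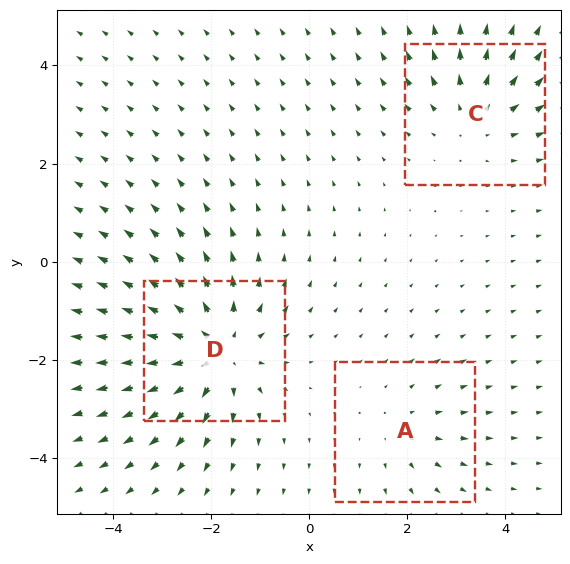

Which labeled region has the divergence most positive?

D

Divergence at each region's feature centre — A: about +2, C: about +3, D: about +4. Region D is most positive.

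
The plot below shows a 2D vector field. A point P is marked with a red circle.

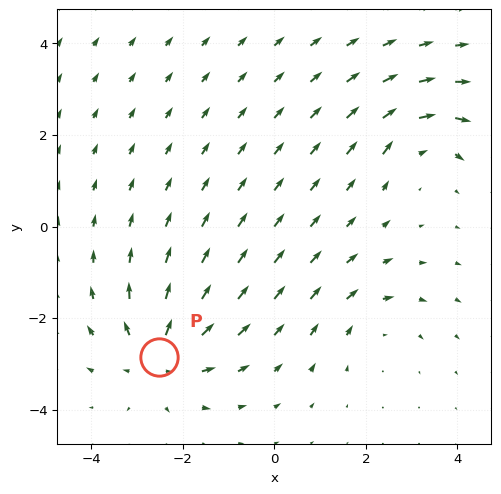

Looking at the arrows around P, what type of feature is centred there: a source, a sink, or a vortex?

source

At P (-2.5, -2.9) the arrows spread outward. Divergence about +5, curl ≈0 — positive divergence with near-zero curl is a source.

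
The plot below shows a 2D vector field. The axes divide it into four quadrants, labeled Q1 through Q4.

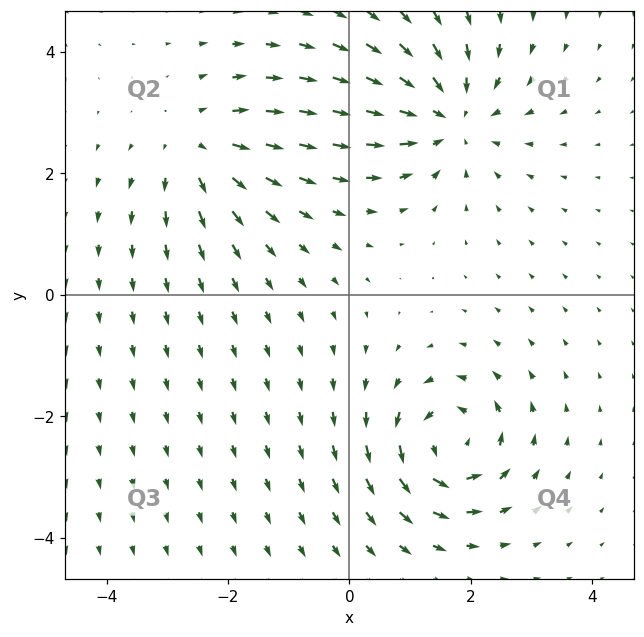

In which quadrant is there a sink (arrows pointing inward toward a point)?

The sink sits at approximately (1.6, 2.9), which lies in quadrant Q1. The divergence there is about -5, negative as expected for a sink.

Q1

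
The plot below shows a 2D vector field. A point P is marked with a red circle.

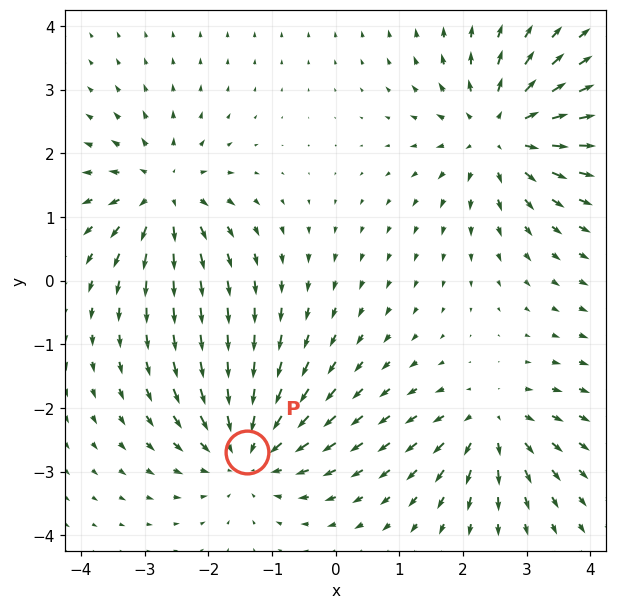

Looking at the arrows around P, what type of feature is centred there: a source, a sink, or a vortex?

At P (-1.4, -2.7) the arrows converge inward. Divergence about -5, curl ≈0 — negative divergence with near-zero curl is a sink.

sink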